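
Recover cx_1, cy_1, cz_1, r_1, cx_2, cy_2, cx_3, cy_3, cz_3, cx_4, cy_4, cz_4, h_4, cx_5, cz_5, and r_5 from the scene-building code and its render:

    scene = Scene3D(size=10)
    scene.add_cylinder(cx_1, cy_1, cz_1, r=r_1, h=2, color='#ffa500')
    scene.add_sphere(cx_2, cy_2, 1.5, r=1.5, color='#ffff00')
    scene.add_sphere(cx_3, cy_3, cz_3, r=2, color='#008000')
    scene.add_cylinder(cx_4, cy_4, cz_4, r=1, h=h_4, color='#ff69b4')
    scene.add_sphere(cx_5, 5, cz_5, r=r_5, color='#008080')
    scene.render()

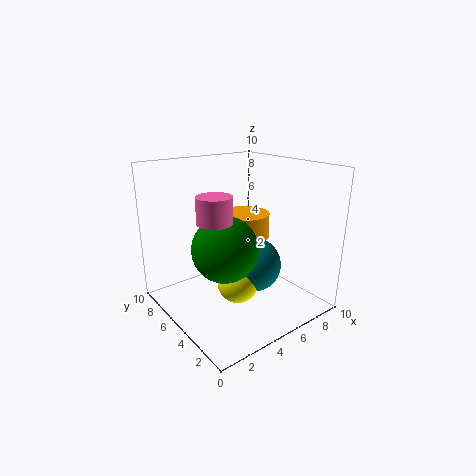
cx_1 = 8
cy_1 = 8
cz_1 = 3.5
r_1 = 2
cx_2 = 5
cy_2 = 5
cx_3 = 2.5
cy_3 = 3
cz_3 = 5.5
cx_4 = 1.5
cy_4 = 2.5
cz_4 = 7.5
h_4 = 1.5
cx_5 = 6.5
cz_5 = 2.5
r_5 = 2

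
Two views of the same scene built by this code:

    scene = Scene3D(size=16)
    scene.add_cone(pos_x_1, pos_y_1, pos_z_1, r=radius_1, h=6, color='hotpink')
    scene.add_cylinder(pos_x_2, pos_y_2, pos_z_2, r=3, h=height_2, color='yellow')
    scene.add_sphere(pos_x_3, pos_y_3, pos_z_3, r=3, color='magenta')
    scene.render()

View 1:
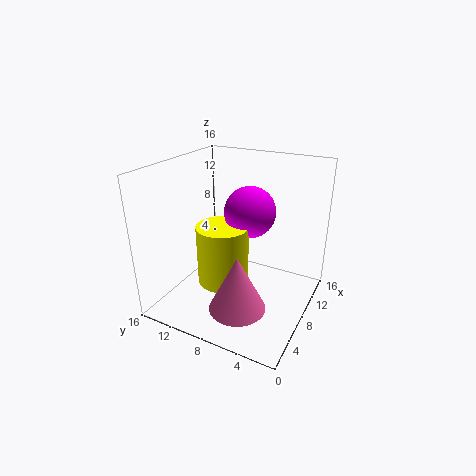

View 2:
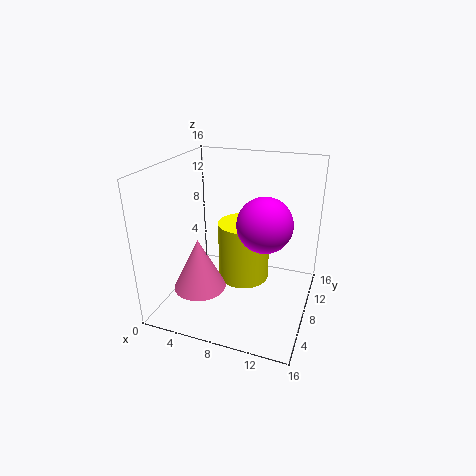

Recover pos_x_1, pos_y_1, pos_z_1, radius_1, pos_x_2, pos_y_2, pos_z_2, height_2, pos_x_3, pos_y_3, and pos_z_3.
pos_x_1 = 4; pos_y_1 = 6; pos_z_1 = 2; radius_1 = 3; pos_x_2 = 8; pos_y_2 = 10; pos_z_2 = 2; height_2 = 7; pos_x_3 = 11; pos_y_3 = 8; pos_z_3 = 10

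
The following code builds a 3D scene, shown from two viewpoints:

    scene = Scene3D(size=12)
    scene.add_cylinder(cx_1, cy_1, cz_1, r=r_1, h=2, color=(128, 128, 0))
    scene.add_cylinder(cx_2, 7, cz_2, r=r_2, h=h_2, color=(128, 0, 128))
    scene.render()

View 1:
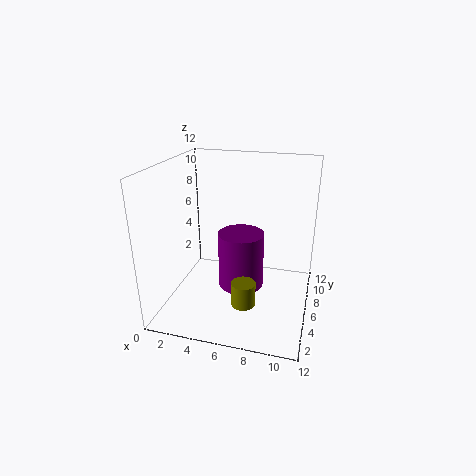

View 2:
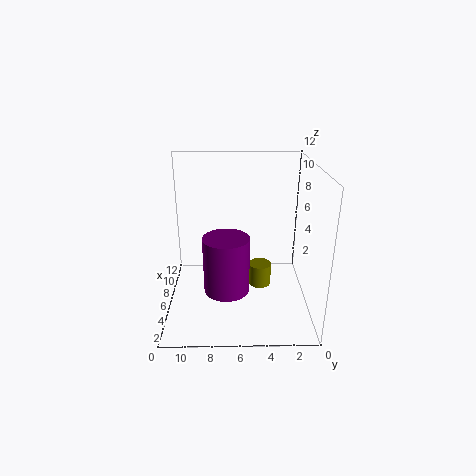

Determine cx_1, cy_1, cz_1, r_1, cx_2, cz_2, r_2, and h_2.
cx_1 = 7, cy_1 = 4, cz_1 = 1, r_1 = 1, cx_2 = 6, cz_2 = 1, r_2 = 2, h_2 = 5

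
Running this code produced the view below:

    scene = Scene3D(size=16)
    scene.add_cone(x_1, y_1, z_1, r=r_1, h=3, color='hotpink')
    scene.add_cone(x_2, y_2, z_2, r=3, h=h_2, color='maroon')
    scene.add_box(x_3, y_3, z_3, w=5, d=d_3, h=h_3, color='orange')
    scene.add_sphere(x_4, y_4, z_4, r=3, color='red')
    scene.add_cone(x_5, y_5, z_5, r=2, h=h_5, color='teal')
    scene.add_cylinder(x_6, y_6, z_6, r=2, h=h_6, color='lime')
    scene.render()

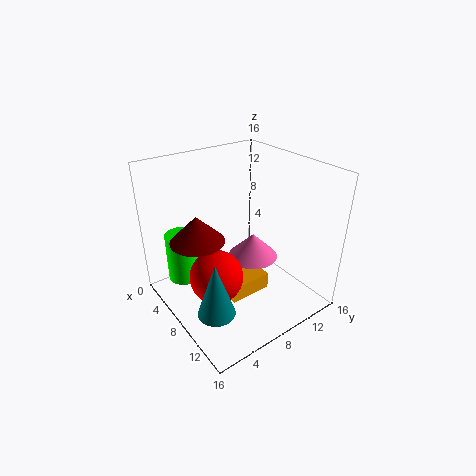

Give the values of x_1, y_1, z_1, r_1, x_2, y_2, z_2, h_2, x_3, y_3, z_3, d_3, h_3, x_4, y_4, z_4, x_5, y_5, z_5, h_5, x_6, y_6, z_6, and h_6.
x_1 = 7; y_1 = 11; z_1 = 4; r_1 = 3; x_2 = 6; y_2 = 4; z_2 = 8; h_2 = 3; x_3 = 5; y_3 = 6; z_3 = 1; d_3 = 5; h_3 = 2; x_4 = 8; y_4 = 5; z_4 = 4; x_5 = 11; y_5 = 3; z_5 = 2; h_5 = 6; x_6 = 2; y_6 = 4; z_6 = 1; h_6 = 6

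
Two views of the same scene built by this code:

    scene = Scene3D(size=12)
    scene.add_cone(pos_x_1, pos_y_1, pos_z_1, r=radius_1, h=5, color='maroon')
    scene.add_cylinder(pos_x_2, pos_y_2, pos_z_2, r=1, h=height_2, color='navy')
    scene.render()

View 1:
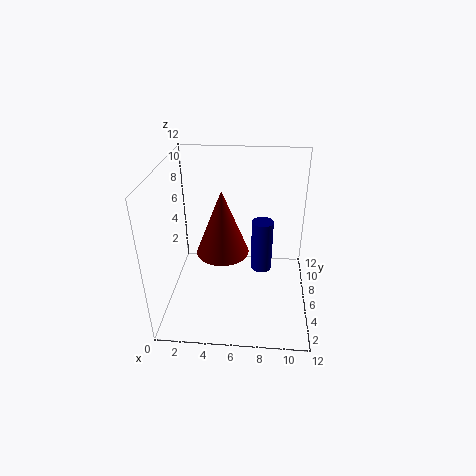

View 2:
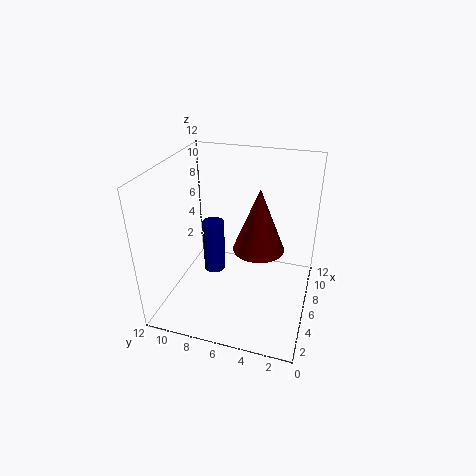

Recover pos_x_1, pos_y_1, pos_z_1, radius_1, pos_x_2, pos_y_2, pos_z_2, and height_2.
pos_x_1 = 5
pos_y_1 = 4
pos_z_1 = 6
radius_1 = 2
pos_x_2 = 8
pos_y_2 = 9
pos_z_2 = 1
height_2 = 5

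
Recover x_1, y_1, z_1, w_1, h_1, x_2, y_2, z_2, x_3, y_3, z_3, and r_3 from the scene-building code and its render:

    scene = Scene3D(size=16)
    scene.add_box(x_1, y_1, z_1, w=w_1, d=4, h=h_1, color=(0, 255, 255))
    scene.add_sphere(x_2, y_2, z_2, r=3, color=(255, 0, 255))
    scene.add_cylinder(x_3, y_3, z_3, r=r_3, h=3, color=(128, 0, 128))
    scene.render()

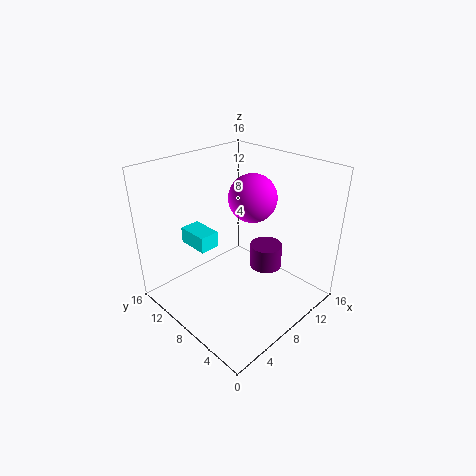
x_1 = 6; y_1 = 12; z_1 = 5; w_1 = 2.5; h_1 = 2; x_2 = 13; y_2 = 10.5; z_2 = 10.5; x_3 = 13; y_3 = 8; z_3 = 2; r_3 = 2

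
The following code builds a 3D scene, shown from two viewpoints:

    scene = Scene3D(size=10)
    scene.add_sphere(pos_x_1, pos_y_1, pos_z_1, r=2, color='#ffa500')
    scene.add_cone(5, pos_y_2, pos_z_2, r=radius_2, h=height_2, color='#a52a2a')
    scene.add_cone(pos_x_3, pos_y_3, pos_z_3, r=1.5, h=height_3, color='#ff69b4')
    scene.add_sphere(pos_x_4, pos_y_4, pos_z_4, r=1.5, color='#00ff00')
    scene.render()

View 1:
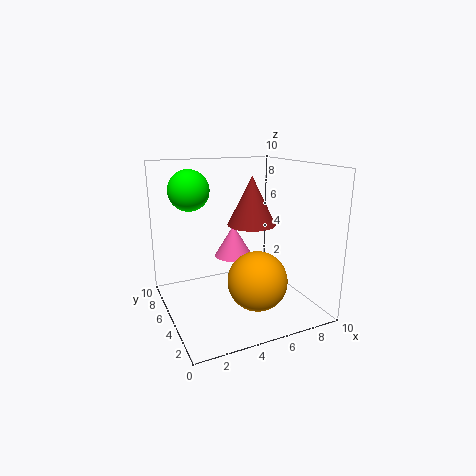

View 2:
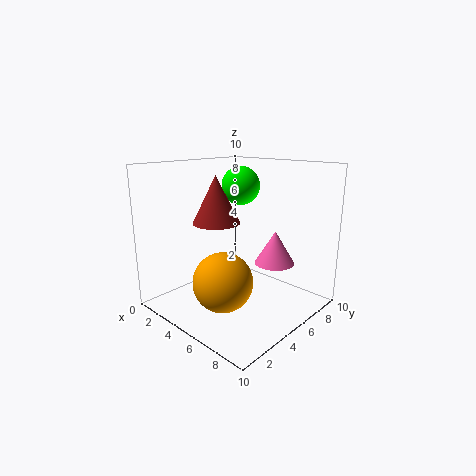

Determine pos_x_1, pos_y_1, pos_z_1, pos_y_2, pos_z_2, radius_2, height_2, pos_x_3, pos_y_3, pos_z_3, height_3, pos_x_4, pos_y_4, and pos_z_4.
pos_x_1 = 5.5; pos_y_1 = 3; pos_z_1 = 2.5; pos_y_2 = 3; pos_z_2 = 6.5; radius_2 = 1.5; height_2 = 3; pos_x_3 = 6; pos_y_3 = 8; pos_z_3 = 2.5; height_3 = 2.5; pos_x_4 = 2.5; pos_y_4 = 8; pos_z_4 = 8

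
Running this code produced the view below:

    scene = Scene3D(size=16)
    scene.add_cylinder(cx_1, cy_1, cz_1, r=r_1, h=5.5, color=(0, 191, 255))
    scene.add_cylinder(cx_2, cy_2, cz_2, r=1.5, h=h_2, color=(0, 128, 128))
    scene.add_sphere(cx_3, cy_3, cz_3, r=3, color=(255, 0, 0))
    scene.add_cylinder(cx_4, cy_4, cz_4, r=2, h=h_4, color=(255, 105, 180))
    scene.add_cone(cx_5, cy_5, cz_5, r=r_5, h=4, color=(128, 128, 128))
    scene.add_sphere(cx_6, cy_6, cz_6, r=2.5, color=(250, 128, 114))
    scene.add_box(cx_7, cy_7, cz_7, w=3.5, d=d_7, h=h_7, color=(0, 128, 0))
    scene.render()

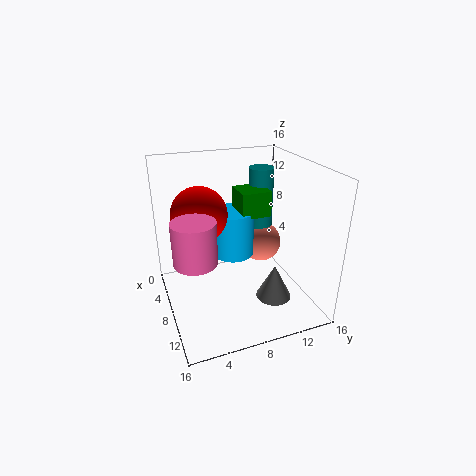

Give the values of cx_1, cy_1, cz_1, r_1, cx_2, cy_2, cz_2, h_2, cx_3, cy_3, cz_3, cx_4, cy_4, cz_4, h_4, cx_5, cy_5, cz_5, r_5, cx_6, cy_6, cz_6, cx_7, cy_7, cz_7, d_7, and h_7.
cx_1 = 5, cy_1 = 8.5, cz_1 = 4.5, r_1 = 2.5, cx_2 = 4, cy_2 = 12.5, cz_2 = 6.5, h_2 = 8, cx_3 = 7, cy_3 = 4, cz_3 = 11, cx_4 = 13, cy_4 = 2, cz_4 = 9, h_4 = 4, cx_5 = 10.5, cy_5 = 11.5, cz_5 = 1, r_5 = 2, cx_6 = 4.5, cy_6 = 12.5, cz_6 = 5, cx_7 = 3.5, cy_7 = 9, cz_7 = 9.5, d_7 = 3.5, h_7 = 3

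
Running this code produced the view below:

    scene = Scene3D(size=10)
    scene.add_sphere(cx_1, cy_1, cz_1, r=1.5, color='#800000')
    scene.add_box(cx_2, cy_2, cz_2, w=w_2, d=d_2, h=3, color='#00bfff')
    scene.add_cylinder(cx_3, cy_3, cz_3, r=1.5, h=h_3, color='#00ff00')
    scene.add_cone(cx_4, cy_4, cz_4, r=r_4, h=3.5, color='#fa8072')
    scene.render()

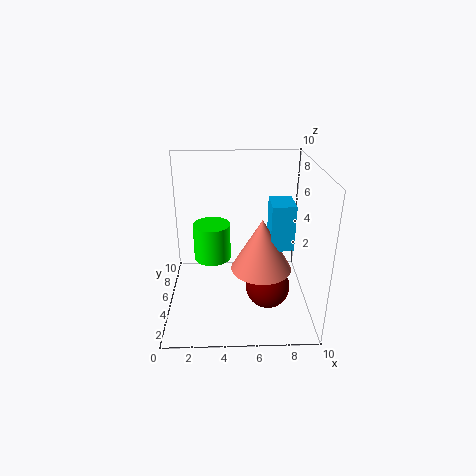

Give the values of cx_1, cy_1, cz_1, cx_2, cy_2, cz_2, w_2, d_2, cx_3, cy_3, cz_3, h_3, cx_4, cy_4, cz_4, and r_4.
cx_1 = 7
cy_1 = 3.5
cz_1 = 2
cx_2 = 7
cy_2 = 3
cz_2 = 5
w_2 = 1.5
d_2 = 2
cx_3 = 3
cy_3 = 8.5
cz_3 = 1.5
h_3 = 3
cx_4 = 6.5
cy_4 = 3.5
cz_4 = 3.5
r_4 = 2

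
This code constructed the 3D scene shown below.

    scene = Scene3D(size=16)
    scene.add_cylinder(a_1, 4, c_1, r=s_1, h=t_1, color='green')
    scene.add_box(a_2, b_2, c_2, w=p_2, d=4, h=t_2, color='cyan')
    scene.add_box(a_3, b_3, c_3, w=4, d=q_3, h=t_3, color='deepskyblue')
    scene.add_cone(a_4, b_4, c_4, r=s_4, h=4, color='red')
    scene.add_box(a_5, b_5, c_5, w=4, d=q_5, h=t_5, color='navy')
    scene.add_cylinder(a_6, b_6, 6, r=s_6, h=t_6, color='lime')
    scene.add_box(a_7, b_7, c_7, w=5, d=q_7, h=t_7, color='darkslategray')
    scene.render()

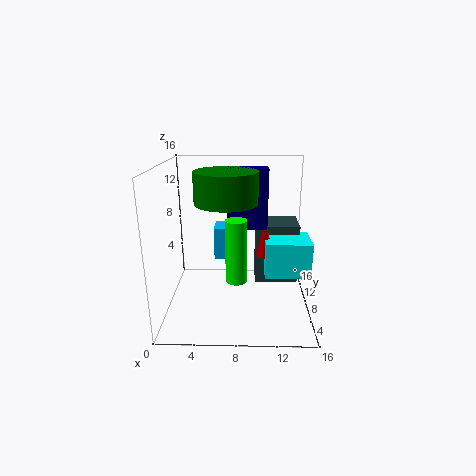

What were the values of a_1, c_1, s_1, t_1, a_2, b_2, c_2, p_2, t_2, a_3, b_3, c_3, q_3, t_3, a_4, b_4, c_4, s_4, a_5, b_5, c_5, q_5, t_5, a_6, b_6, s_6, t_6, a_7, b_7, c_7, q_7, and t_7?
a_1 = 7; c_1 = 13; s_1 = 3; t_1 = 3; a_2 = 11; b_2 = 6; c_2 = 4; p_2 = 5; t_2 = 4; a_3 = 5; b_3 = 11; c_3 = 4; q_3 = 3; t_3 = 4; a_4 = 11; b_4 = 8; c_4 = 6; s_4 = 1; a_5 = 7; b_5 = 5; c_5 = 10; q_5 = 2; t_5 = 6; a_6 = 8; b_6 = 2; s_6 = 1; t_6 = 6; a_7 = 10; b_7 = 9; c_7 = 2; q_7 = 4; t_7 = 7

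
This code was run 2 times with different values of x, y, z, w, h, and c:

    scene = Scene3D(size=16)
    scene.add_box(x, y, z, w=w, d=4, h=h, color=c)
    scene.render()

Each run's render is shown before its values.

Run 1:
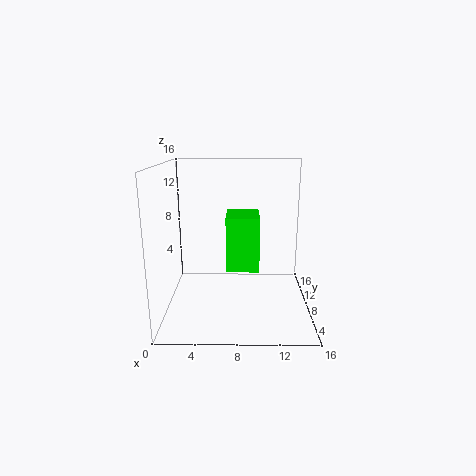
x = 7; y = 1; z = 7; w = 3; h = 5; c = 'lime'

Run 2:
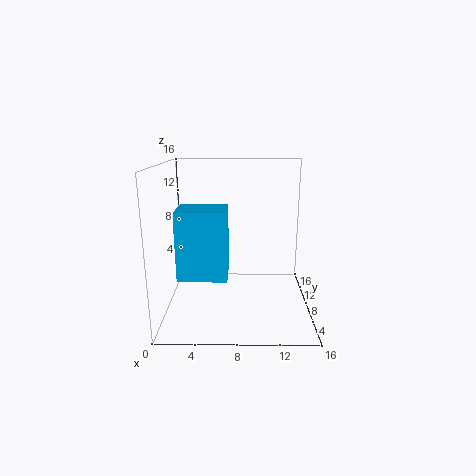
x = 2; y = 3; z = 5; w = 5; h = 7; c = 'deepskyblue'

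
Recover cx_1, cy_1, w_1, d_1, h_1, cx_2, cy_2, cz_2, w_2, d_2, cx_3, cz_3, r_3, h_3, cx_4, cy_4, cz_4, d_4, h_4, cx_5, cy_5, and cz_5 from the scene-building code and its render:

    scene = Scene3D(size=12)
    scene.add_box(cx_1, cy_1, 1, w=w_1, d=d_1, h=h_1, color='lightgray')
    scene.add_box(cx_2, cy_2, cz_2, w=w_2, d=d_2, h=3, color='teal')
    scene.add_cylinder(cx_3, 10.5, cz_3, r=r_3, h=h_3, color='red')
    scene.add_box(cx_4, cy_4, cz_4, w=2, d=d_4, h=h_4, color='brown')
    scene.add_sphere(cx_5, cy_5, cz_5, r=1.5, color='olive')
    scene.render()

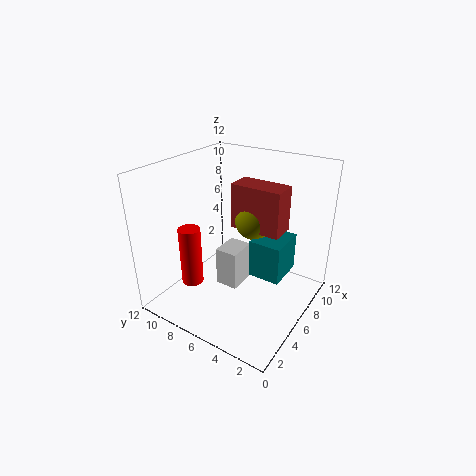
cx_1 = 5.5
cy_1 = 6
w_1 = 2.5
d_1 = 2
h_1 = 3.5
cx_2 = 4.5
cy_2 = 1.5
cz_2 = 4
w_2 = 3
d_2 = 2.5
cx_3 = 5
cz_3 = 0.5
r_3 = 1
h_3 = 5.5
cx_4 = 5
cy_4 = 2
cz_4 = 7.5
d_4 = 4
h_4 = 3.5
cx_5 = 6
cy_5 = 4.5
cz_5 = 8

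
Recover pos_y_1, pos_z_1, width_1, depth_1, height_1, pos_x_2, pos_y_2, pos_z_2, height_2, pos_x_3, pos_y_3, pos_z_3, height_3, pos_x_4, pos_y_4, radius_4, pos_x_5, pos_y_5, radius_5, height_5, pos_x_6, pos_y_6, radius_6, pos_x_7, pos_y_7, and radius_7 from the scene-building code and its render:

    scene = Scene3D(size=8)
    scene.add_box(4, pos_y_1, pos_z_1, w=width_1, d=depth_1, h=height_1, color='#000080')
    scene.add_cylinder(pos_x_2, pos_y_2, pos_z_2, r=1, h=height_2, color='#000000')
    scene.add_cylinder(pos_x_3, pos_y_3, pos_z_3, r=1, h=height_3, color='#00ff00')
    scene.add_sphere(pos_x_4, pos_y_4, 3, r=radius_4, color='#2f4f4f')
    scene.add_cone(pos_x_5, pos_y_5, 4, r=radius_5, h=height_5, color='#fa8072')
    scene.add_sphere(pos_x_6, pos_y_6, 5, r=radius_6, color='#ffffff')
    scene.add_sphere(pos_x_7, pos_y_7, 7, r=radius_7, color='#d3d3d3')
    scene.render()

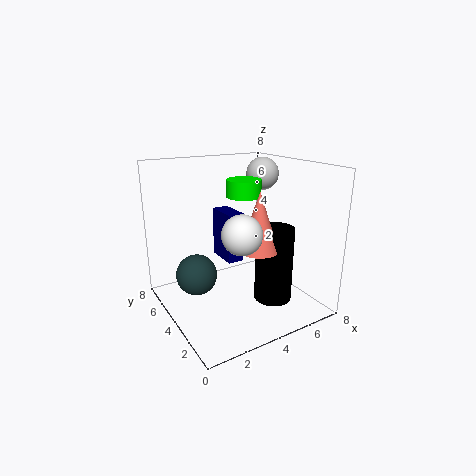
pos_y_1 = 5
pos_z_1 = 2
width_1 = 1
depth_1 = 2
height_1 = 3
pos_x_2 = 5
pos_y_2 = 2
pos_z_2 = 1
height_2 = 4
pos_x_3 = 5
pos_y_3 = 5
pos_z_3 = 6
height_3 = 1
pos_x_4 = 1
pos_y_4 = 3
radius_4 = 1
pos_x_5 = 4
pos_y_5 = 2
radius_5 = 1
height_5 = 3
pos_x_6 = 3
pos_y_6 = 2
radius_6 = 1
pos_x_7 = 7
pos_y_7 = 6
radius_7 = 1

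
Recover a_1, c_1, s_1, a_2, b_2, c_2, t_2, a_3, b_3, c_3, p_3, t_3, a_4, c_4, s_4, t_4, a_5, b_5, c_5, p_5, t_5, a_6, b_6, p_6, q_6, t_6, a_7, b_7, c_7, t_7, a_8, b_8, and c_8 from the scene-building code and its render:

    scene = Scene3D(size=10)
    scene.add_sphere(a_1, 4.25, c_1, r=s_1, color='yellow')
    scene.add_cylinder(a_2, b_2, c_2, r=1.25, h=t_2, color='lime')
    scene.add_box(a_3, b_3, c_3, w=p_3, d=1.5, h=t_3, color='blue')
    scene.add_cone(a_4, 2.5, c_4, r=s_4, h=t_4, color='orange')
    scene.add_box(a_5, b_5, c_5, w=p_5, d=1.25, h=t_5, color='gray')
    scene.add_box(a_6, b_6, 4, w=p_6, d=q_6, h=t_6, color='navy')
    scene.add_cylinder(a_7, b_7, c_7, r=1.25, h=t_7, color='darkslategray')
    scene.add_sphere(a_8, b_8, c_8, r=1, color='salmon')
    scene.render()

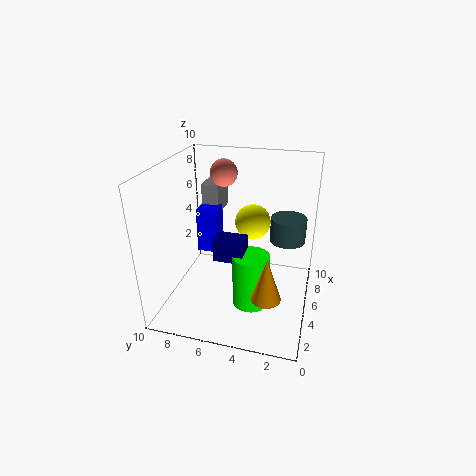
a_1 = 6.25; c_1 = 5.75; s_1 = 1.25; a_2 = 3.75; b_2 = 3.75; c_2 = 0.75; t_2 = 3.75; a_3 = 5.5; b_3 = 6.75; c_3 = 3.25; p_3 = 1.5; t_3 = 3.25; a_4 = 2.75; c_4 = 2; s_4 = 1; t_4 = 3; a_5 = 6.75; b_5 = 7; c_5 = 5.75; p_5 = 2.5; t_5 = 2.25; a_6 = 3.25; b_6 = 4.25; p_6 = 1.5; q_6 = 2; t_6 = 1.5; a_7 = 6.5; b_7 = 1.75; c_7 = 4.5; t_7 = 1.75; a_8 = 7.5; b_8 = 6.75; c_8 = 8.75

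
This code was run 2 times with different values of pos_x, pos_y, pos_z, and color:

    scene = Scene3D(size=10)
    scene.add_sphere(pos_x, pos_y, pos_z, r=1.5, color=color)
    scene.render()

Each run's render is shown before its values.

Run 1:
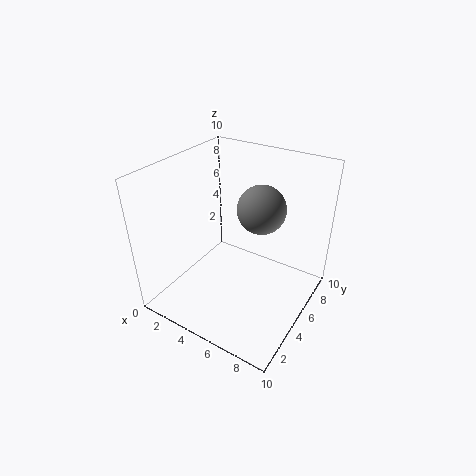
pos_x = 7
pos_y = 4.5
pos_z = 8
color = 'gray'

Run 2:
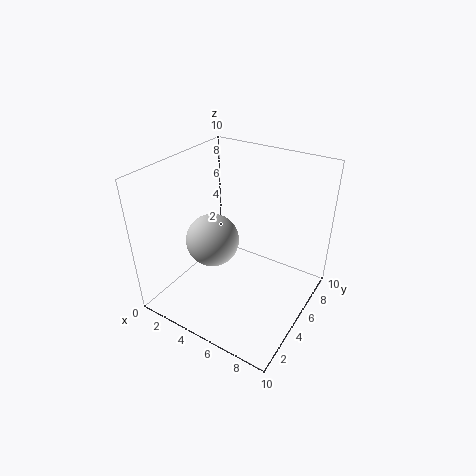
pos_x = 5.5
pos_y = 1.5
pos_z = 7
color = 'lightgray'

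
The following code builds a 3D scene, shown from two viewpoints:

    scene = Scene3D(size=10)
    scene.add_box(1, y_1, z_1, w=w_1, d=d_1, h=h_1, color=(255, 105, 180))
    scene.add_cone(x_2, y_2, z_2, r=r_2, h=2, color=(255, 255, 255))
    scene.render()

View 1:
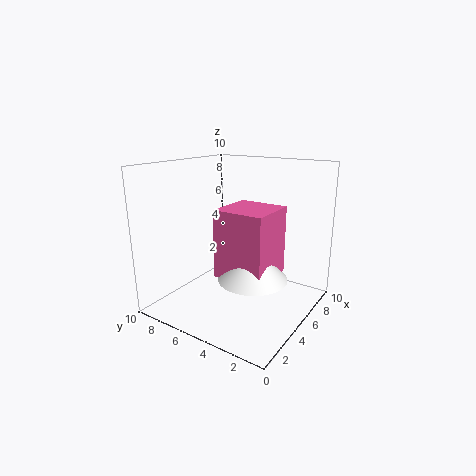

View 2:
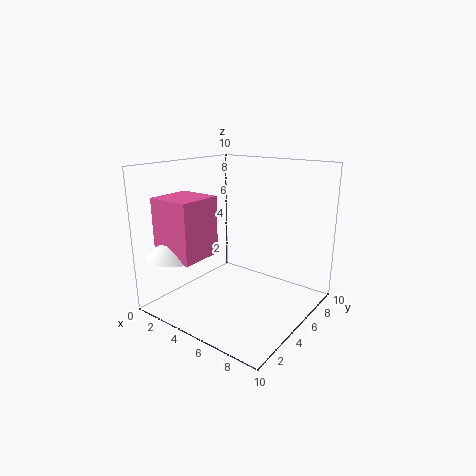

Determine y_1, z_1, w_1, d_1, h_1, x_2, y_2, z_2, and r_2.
y_1 = 1, z_1 = 4, w_1 = 3, d_1 = 3, h_1 = 4, x_2 = 2, y_2 = 2, z_2 = 4, r_2 = 2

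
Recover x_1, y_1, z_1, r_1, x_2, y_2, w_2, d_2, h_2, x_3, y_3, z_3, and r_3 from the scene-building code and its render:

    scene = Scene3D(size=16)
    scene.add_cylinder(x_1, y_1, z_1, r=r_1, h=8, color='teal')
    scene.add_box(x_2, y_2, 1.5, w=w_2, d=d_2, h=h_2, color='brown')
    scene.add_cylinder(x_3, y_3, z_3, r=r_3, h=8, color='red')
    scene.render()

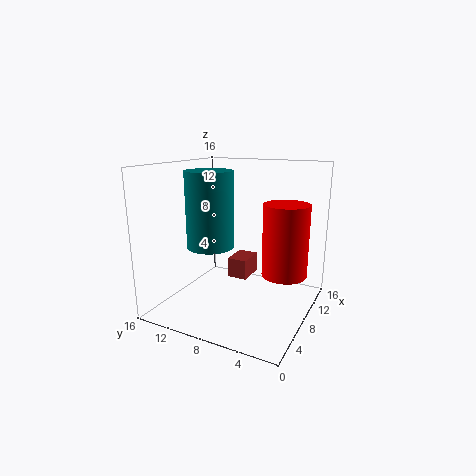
x_1 = 5.5; y_1 = 10; z_1 = 7.5; r_1 = 2.5; x_2 = 11; y_2 = 8.5; w_2 = 3.5; d_2 = 2.5; h_2 = 2.5; x_3 = 9.5; y_3 = 3; z_3 = 4; r_3 = 2.5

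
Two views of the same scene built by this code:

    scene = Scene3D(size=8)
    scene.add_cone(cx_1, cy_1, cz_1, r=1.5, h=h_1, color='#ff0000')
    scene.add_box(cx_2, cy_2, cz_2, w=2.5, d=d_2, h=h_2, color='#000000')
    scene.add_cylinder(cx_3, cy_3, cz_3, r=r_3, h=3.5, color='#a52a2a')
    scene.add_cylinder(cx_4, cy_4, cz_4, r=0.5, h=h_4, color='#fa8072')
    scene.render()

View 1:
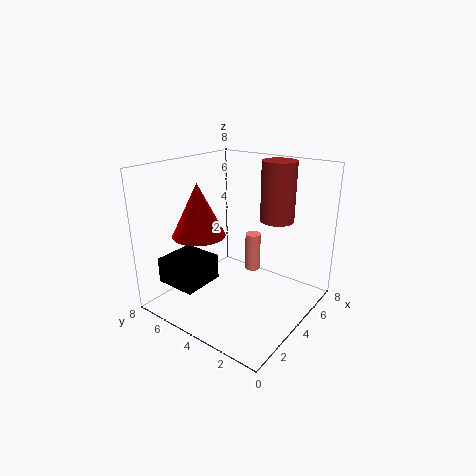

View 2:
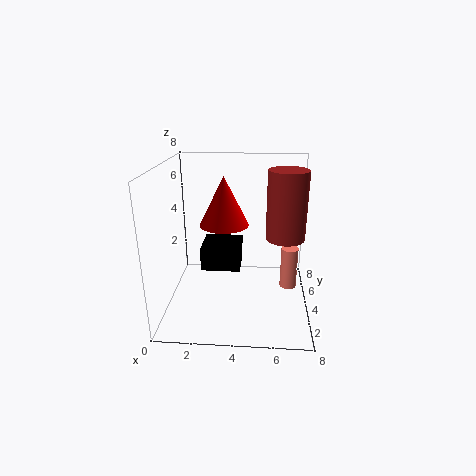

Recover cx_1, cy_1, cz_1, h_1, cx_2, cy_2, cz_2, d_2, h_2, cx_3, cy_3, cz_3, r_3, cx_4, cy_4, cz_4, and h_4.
cx_1 = 3; cy_1 = 6; cz_1 = 4; h_1 = 3; cx_2 = 1.5; cy_2 = 5.5; cz_2 = 1; d_2 = 2.5; h_2 = 1.5; cx_3 = 6.5; cy_3 = 3; cz_3 = 4.5; r_3 = 1; cx_4 = 7; cy_4 = 5; cz_4 = 0.5; h_4 = 2.5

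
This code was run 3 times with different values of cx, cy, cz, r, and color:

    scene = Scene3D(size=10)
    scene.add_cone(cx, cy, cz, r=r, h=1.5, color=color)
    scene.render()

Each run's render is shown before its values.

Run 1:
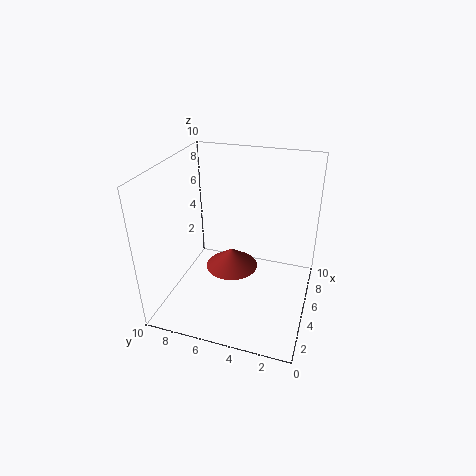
cx = 6.5
cy = 6
cz = 1.5
r = 2
color = 'brown'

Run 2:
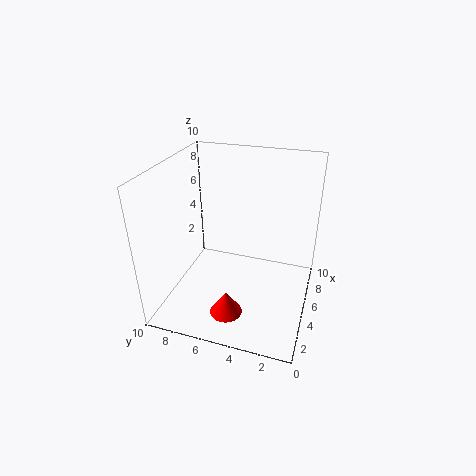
cx = 1
cy = 4.5
cz = 2
r = 1
color = 'red'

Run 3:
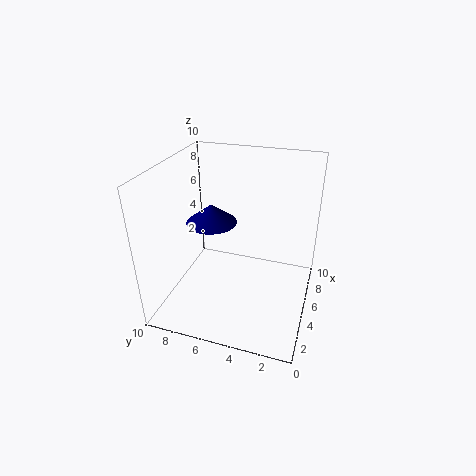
cx = 7.5
cy = 8
cz = 4.5
r = 2
color = 'navy'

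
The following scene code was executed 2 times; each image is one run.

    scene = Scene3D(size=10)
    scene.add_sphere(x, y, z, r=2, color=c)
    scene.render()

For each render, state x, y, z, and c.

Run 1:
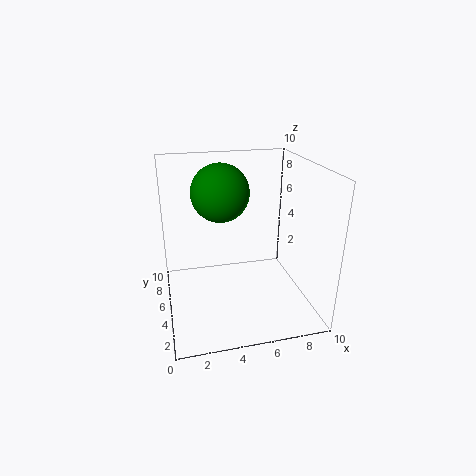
x = 4; y = 6; z = 8; c = 'green'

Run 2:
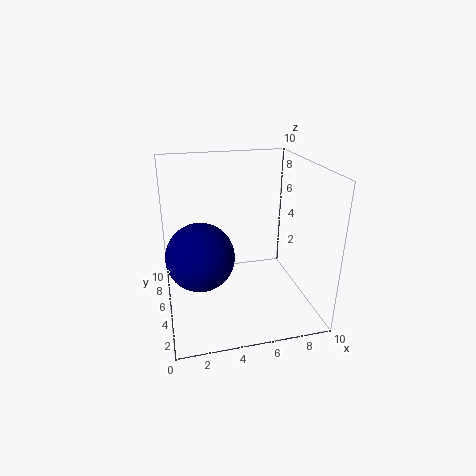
x = 2; y = 2; z = 5.5; c = 'navy'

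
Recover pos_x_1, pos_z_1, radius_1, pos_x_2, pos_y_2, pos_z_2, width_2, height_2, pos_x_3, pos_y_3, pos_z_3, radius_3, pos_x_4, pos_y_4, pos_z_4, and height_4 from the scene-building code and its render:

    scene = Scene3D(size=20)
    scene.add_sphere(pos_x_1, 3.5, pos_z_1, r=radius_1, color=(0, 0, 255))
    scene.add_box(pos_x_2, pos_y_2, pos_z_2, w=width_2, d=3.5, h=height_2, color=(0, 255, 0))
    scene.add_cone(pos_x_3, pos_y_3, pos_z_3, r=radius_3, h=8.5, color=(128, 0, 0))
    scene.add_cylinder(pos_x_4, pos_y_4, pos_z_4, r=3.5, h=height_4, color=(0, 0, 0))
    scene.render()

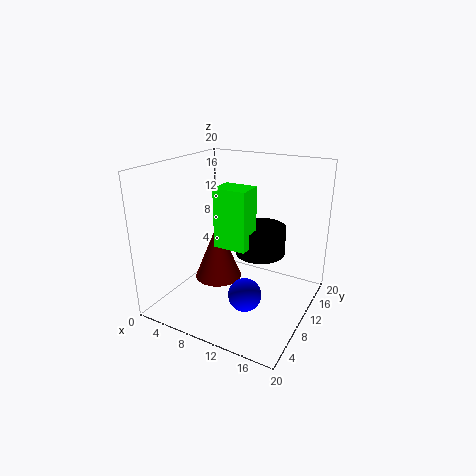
pos_x_1 = 14.5
pos_z_1 = 6
radius_1 = 2
pos_x_2 = 8
pos_y_2 = 7
pos_z_2 = 9.5
width_2 = 4.5
height_2 = 8
pos_x_3 = 6
pos_y_3 = 11
pos_z_3 = 2.5
radius_3 = 3.5
pos_x_4 = 12.5
pos_y_4 = 12
pos_z_4 = 7.5
height_4 = 4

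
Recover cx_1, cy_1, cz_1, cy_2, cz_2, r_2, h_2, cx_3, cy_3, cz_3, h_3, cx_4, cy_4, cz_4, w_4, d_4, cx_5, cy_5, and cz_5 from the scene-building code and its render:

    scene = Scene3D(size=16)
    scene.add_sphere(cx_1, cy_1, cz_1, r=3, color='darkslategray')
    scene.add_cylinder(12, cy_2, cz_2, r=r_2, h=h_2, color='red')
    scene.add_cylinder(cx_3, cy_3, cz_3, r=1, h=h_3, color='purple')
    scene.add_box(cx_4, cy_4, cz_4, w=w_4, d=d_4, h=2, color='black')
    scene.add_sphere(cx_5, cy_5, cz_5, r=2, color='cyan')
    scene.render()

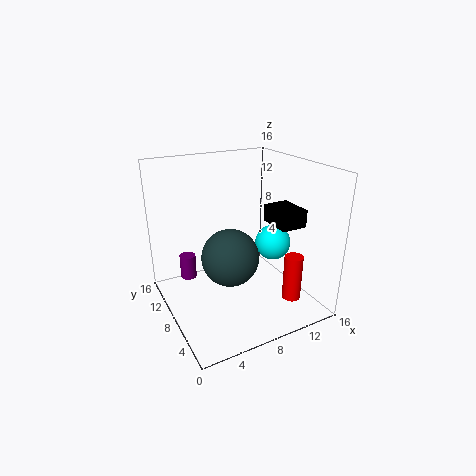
cx_1 = 6, cy_1 = 6, cz_1 = 7, cy_2 = 3, cz_2 = 2, r_2 = 1, h_2 = 5, cx_3 = 4, cy_3 = 14, cz_3 = 1, h_3 = 3, cx_4 = 12, cy_4 = 5, cz_4 = 9, w_4 = 3, d_4 = 4, cx_5 = 12, cy_5 = 7, cz_5 = 7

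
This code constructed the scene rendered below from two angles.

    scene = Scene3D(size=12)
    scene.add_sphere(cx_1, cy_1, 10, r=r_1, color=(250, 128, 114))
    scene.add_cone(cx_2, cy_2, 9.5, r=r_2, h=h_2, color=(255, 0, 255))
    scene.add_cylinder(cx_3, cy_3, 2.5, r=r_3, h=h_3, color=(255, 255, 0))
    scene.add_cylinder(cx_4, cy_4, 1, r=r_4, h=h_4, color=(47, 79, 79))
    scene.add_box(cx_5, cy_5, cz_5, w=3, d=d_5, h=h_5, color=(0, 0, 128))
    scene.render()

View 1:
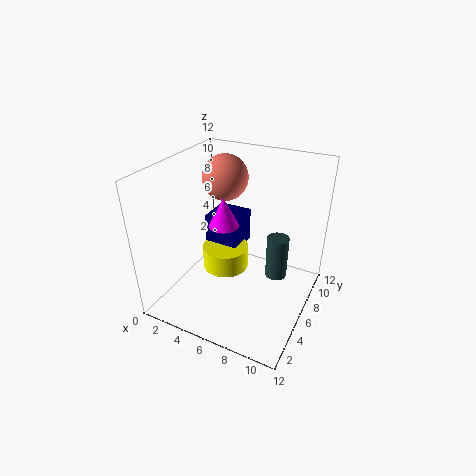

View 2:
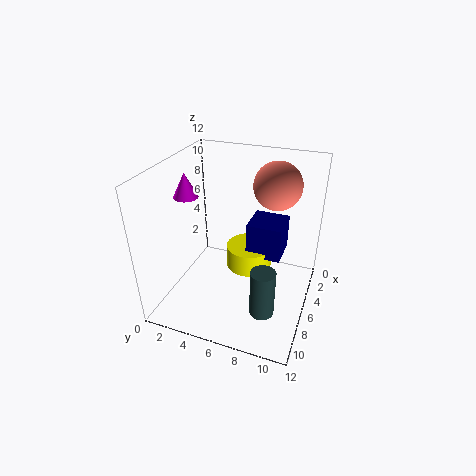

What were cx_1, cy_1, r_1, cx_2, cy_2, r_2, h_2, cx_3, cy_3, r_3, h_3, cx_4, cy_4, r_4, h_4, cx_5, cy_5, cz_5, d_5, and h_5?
cx_1 = 3.5, cy_1 = 8.5, r_1 = 2, cx_2 = 7, cy_2 = 2, r_2 = 1, h_2 = 2, cx_3 = 4.5, cy_3 = 6.5, r_3 = 2, h_3 = 2, cx_4 = 8.5, cy_4 = 9, r_4 = 1, h_4 = 4, cx_5 = 2.5, cy_5 = 6.5, cz_5 = 4, d_5 = 3, h_5 = 3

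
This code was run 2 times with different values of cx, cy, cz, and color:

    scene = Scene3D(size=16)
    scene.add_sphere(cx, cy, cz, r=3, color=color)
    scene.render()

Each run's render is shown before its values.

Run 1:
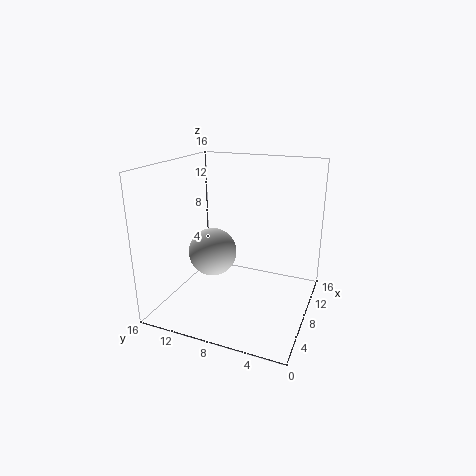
cx = 10.5; cy = 12.5; cz = 4.5; color = 'lightgray'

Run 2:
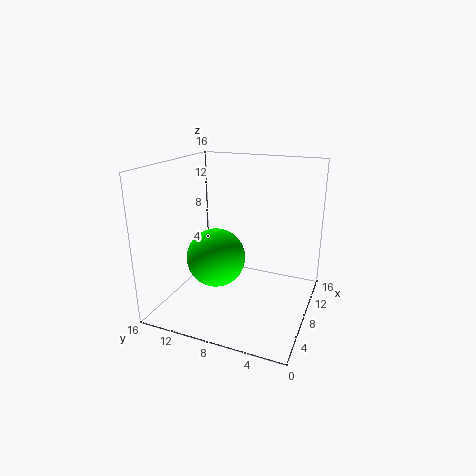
cx = 4.5; cy = 9; cz = 7; color = 'lime'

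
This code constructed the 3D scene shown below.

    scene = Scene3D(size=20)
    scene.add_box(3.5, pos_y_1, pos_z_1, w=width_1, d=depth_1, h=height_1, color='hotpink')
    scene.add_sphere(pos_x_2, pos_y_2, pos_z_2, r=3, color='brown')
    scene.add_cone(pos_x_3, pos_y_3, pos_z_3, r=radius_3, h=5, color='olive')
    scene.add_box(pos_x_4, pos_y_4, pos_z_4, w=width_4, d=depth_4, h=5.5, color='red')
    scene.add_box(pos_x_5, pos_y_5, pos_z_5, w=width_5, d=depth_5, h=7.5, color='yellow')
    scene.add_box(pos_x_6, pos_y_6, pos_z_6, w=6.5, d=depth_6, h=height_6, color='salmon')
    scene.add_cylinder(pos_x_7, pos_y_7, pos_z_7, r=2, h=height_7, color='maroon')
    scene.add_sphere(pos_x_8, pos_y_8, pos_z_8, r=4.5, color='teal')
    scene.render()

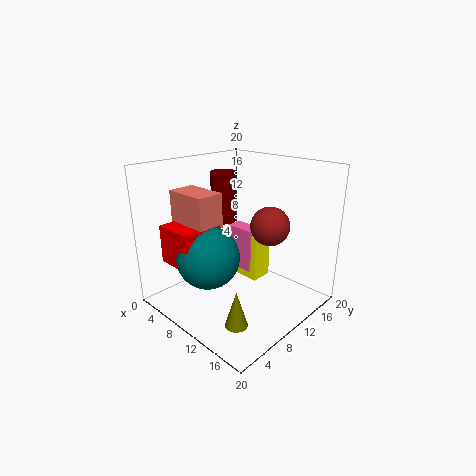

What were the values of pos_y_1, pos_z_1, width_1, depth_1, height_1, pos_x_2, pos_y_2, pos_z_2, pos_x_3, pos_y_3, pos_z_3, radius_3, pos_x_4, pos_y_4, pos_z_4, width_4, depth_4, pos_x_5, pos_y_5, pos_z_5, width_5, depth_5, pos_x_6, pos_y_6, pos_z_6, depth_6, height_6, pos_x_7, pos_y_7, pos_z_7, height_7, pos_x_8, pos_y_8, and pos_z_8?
pos_y_1 = 14.5, pos_z_1 = 2, width_1 = 4.5, depth_1 = 2.5, height_1 = 7, pos_x_2 = 10.5, pos_y_2 = 16.5, pos_z_2 = 10, pos_x_3 = 14.5, pos_y_3 = 5, pos_z_3 = 0.5, radius_3 = 1.5, pos_x_4 = 1.5, pos_y_4 = 3, pos_z_4 = 6, width_4 = 6, depth_4 = 6, pos_x_5 = 4.5, pos_y_5 = 15, pos_z_5 = 0.5, width_5 = 4.5, depth_5 = 3.5, pos_x_6 = 1, pos_y_6 = 5.5, pos_z_6 = 11, depth_6 = 4, height_6 = 5, pos_x_7 = 2.5, pos_y_7 = 14.5, pos_z_7 = 9.5, height_7 = 8, pos_x_8 = 7, pos_y_8 = 7, pos_z_8 = 7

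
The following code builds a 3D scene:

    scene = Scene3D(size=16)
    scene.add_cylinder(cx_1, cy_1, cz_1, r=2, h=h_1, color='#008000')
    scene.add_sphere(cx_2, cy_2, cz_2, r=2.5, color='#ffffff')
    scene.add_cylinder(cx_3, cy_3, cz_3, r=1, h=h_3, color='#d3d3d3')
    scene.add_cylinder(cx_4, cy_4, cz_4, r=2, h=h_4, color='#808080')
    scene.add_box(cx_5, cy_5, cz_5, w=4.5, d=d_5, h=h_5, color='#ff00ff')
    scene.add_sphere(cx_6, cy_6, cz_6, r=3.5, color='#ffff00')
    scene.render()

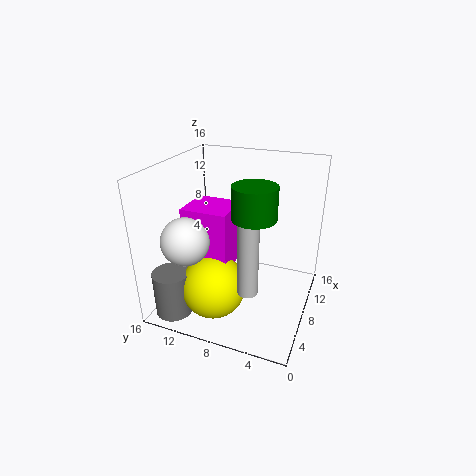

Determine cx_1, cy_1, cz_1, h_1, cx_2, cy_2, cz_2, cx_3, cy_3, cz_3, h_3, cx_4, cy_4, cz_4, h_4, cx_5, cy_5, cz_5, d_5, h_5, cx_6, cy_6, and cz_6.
cx_1 = 3; cy_1 = 4.5; cz_1 = 13; h_1 = 3; cx_2 = 3.5; cy_2 = 12; cz_2 = 9; cx_3 = 3; cy_3 = 5; cz_3 = 5; h_3 = 7.5; cx_4 = 2.5; cy_4 = 13.5; cz_4 = 0.5; h_4 = 5; cx_5 = 4.5; cy_5 = 8; cz_5 = 5.5; d_5 = 5; h_5 = 6.5; cx_6 = 4.5; cy_6 = 9.5; cz_6 = 3.5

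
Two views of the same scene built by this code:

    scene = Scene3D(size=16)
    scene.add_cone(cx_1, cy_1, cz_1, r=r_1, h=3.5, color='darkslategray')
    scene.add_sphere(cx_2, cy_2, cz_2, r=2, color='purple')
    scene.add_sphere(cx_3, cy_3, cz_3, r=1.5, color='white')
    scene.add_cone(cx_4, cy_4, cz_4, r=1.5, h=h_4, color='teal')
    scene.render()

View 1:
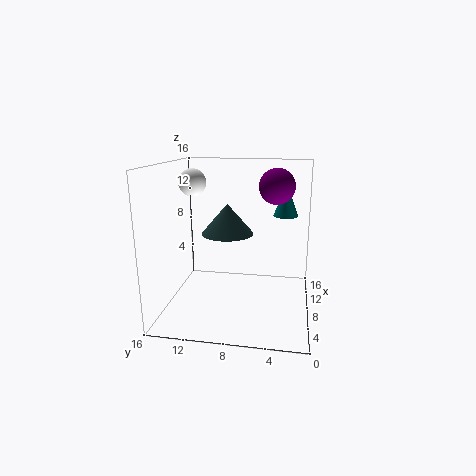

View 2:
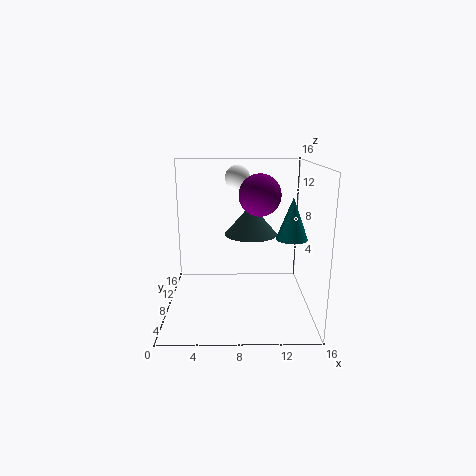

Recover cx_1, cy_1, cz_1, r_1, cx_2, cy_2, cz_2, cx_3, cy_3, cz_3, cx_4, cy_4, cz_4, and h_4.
cx_1 = 9.5; cy_1 = 9.5; cz_1 = 8; r_1 = 3; cx_2 = 10; cy_2 = 4; cz_2 = 13.5; cx_3 = 8; cy_3 = 13; cz_3 = 14; cx_4 = 13; cy_4 = 3; cz_4 = 9.5; h_4 = 4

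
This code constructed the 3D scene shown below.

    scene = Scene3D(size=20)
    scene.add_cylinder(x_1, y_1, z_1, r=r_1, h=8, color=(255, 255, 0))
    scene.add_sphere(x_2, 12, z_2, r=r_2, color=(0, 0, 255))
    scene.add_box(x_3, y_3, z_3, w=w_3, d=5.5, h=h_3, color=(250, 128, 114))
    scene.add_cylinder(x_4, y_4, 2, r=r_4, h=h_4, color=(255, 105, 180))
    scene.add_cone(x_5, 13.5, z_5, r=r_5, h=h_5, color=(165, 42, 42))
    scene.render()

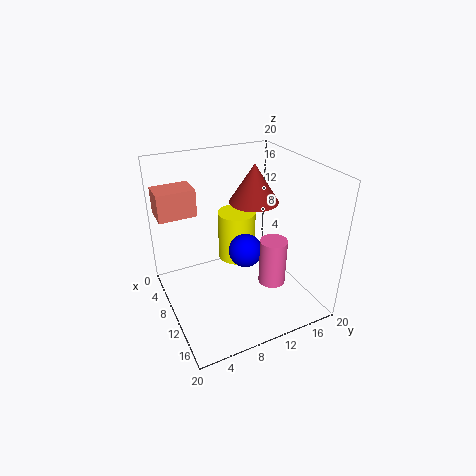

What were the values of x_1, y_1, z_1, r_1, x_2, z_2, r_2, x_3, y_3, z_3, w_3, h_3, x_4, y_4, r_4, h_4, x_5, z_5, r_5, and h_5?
x_1 = 3.5, y_1 = 13, z_1 = 2.5, r_1 = 3, x_2 = 8.5, z_2 = 6.5, r_2 = 2.5, x_3 = 1, y_3 = 0.5, z_3 = 12, w_3 = 4, h_3 = 4, x_4 = 11.5, y_4 = 15, r_4 = 2, h_4 = 7, x_5 = 8, z_5 = 14, r_5 = 3.5, h_5 = 5.5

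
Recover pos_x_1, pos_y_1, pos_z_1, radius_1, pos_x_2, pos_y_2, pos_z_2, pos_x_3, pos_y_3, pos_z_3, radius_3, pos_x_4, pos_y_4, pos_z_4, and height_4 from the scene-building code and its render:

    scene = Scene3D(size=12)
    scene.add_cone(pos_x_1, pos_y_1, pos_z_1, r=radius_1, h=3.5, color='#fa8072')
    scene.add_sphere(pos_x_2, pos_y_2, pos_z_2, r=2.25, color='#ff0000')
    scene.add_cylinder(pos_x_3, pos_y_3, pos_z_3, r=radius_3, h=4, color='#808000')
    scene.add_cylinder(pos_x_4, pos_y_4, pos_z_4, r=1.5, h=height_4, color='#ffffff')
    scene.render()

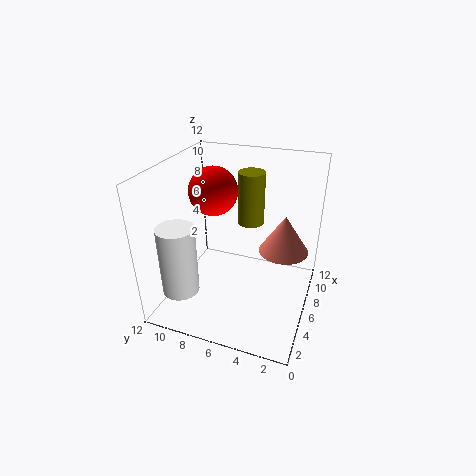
pos_x_1 = 9.25, pos_y_1 = 2.75, pos_z_1 = 3.5, radius_1 = 2.25, pos_x_2 = 9, pos_y_2 = 9.5, pos_z_2 = 8.5, pos_x_3 = 5.5, pos_y_3 = 4.75, pos_z_3 = 8, radius_3 = 1, pos_x_4 = 2.5, pos_y_4 = 9.75, pos_z_4 = 2.25, height_4 = 5.75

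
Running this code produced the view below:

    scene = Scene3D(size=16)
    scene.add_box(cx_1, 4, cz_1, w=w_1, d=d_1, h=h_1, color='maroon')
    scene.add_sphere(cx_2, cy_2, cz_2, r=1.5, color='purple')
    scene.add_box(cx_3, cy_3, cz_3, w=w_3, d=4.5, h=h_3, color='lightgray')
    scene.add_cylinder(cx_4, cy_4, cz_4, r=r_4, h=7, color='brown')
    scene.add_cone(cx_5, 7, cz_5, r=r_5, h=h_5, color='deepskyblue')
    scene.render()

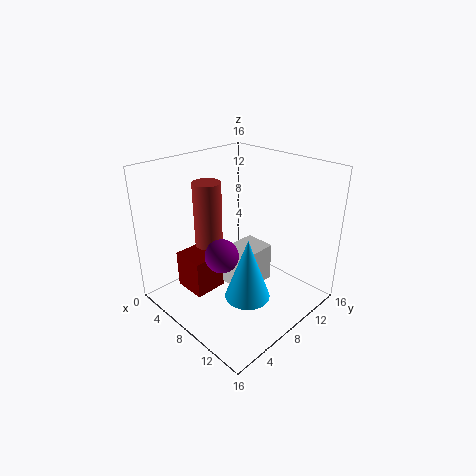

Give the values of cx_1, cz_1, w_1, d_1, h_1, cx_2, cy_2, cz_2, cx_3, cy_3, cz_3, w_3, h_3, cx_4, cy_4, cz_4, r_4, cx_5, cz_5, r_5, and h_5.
cx_1 = 1.5, cz_1 = 0.5, w_1 = 4, d_1 = 4, h_1 = 4.5, cx_2 = 12, cy_2 = 2, cz_2 = 10, cx_3 = 6.5, cy_3 = 7, cz_3 = 2, w_3 = 3.5, h_3 = 4.5, cx_4 = 6, cy_4 = 5.5, cz_4 = 7.5, r_4 = 1.5, cx_5 = 10.5, cz_5 = 2, r_5 = 2.5, h_5 = 7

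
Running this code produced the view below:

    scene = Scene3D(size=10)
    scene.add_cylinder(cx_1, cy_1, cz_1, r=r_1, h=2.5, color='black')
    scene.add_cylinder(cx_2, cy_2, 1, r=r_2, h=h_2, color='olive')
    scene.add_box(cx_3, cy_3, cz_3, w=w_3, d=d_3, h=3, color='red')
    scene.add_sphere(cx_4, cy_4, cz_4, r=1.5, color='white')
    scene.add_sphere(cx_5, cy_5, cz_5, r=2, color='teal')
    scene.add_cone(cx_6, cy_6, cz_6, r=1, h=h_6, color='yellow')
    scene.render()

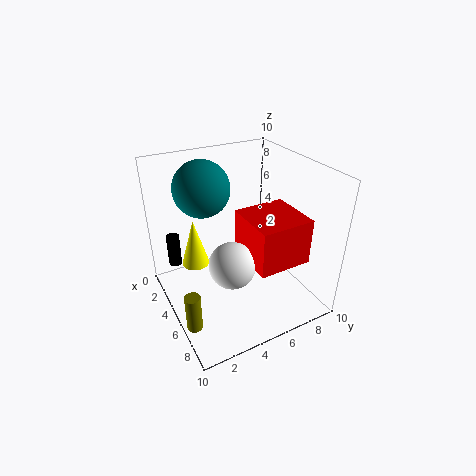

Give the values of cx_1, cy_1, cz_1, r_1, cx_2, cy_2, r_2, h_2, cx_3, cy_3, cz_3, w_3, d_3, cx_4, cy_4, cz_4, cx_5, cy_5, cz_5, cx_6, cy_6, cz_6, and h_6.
cx_1 = 1; cy_1 = 1.5; cz_1 = 1.5; r_1 = 0.5; cx_2 = 7.5; cy_2 = 0.5; r_2 = 0.5; h_2 = 2.5; cx_3 = 5.5; cy_3 = 4.5; cz_3 = 4.5; w_3 = 3.5; d_3 = 3.5; cx_4 = 7; cy_4 = 3.5; cz_4 = 4.5; cx_5 = 2.5; cy_5 = 3.5; cz_5 = 8; cx_6 = 3; cy_6 = 2.5; cz_6 = 2.5; h_6 = 3.5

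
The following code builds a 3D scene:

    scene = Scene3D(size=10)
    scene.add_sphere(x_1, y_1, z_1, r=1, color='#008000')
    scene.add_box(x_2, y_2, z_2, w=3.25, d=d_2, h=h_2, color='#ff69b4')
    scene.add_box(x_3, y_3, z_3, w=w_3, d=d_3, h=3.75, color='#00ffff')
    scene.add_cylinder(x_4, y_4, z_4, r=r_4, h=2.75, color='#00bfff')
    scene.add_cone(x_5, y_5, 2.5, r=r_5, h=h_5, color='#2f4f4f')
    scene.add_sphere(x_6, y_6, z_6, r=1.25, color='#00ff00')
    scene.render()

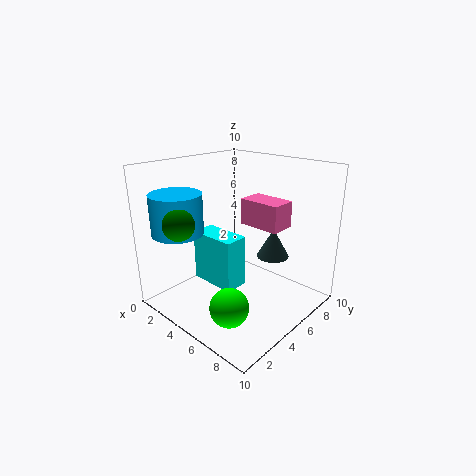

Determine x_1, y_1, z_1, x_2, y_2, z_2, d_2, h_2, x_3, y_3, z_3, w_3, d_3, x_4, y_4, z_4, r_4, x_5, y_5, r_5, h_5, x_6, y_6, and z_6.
x_1 = 3.75
y_1 = 1
z_1 = 6.75
x_2 = 3.25
y_2 = 7.25
z_2 = 5
d_2 = 2
h_2 = 2
x_3 = 1.75
y_3 = 3.75
z_3 = 1.25
w_3 = 3.5
d_3 = 1.75
x_4 = 2.25
y_4 = 2
z_4 = 5.5
r_4 = 1.75
x_5 = 5.5
y_5 = 8.5
r_5 = 1.25
h_5 = 2.25
x_6 = 7
y_6 = 2
z_6 = 1.75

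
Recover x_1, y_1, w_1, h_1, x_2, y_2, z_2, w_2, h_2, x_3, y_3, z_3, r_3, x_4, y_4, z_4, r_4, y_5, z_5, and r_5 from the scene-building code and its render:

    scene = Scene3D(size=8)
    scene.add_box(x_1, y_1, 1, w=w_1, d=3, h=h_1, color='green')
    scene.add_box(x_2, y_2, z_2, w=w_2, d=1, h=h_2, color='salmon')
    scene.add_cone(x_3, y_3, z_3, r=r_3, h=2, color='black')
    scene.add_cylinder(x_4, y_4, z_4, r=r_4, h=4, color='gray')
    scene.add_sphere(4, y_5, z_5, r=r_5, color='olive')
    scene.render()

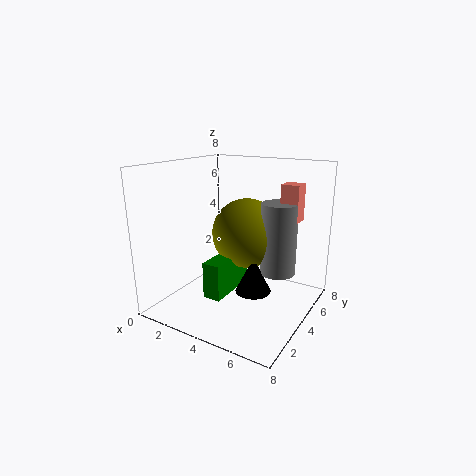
x_1 = 3
y_1 = 2
w_1 = 1
h_1 = 2
x_2 = 6
y_2 = 5
z_2 = 5
w_2 = 1
h_2 = 2
x_3 = 5
y_3 = 4
z_3 = 1
r_3 = 1
x_4 = 6
y_4 = 5
z_4 = 2
r_4 = 1
y_5 = 5
z_5 = 4
r_5 = 2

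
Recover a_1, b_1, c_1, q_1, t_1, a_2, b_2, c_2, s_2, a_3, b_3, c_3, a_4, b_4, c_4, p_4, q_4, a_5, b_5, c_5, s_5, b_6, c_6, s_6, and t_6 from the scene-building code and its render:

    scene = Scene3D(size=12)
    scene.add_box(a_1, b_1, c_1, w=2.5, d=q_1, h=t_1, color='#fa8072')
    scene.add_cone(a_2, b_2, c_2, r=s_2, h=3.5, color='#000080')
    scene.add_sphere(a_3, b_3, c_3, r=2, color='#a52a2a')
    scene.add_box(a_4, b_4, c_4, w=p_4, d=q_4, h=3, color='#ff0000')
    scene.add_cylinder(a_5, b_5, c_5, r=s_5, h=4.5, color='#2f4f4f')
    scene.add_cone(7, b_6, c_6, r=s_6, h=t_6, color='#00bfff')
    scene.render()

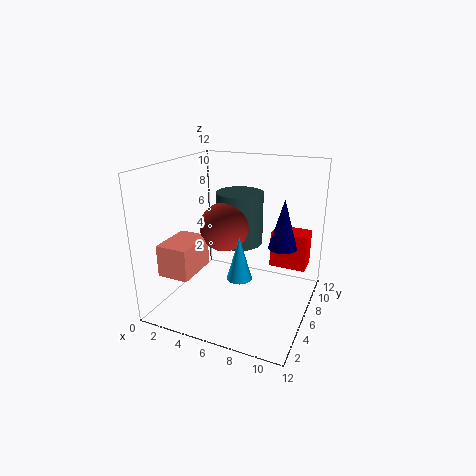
a_1 = 1.5, b_1 = 1, c_1 = 4, q_1 = 3.5, t_1 = 2.5, a_2 = 10.5, b_2 = 3.5, c_2 = 7, s_2 = 1, a_3 = 5, b_3 = 5.5, c_3 = 7, a_4 = 8.5, b_4 = 7, c_4 = 3.5, p_4 = 3, q_4 = 2, a_5 = 5.5, b_5 = 7.5, c_5 = 5, s_5 = 2, b_6 = 4, c_6 = 3.5, s_6 = 1, t_6 = 3.5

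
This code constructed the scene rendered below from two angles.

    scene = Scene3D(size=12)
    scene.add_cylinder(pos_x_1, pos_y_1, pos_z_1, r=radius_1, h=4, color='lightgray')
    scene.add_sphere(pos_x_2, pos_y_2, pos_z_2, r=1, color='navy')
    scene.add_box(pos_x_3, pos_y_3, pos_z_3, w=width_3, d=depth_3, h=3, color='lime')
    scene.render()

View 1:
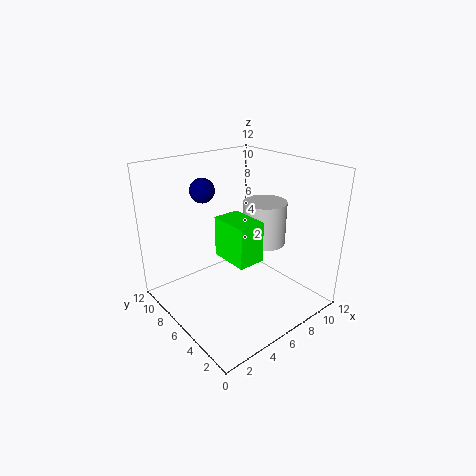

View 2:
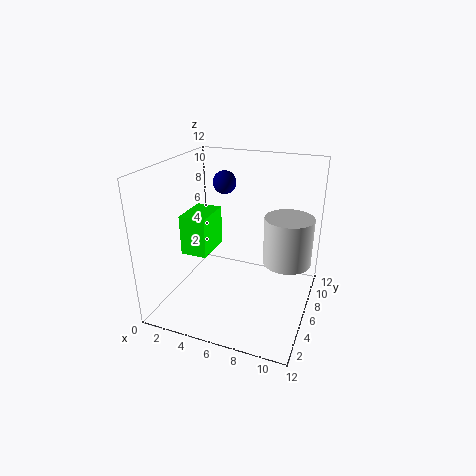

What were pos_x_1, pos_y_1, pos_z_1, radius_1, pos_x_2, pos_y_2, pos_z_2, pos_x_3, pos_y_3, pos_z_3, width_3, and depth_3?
pos_x_1 = 10; pos_y_1 = 7; pos_z_1 = 4; radius_1 = 2; pos_x_2 = 4; pos_y_2 = 8; pos_z_2 = 10; pos_x_3 = 3; pos_y_3 = 2; pos_z_3 = 6; width_3 = 2; depth_3 = 3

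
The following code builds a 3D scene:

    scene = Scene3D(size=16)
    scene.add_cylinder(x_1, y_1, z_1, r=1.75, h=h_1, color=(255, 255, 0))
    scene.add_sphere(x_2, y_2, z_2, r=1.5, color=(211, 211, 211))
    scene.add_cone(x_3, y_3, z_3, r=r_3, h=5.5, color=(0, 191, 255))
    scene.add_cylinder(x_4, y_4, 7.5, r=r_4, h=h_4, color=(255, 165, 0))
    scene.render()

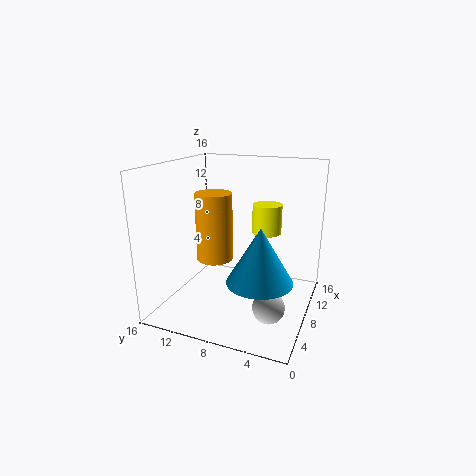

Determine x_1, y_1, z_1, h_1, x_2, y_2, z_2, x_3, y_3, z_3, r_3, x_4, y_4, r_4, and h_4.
x_1 = 12.25; y_1 = 6; z_1 = 7.5; h_1 = 3.5; x_2 = 2; y_2 = 2.5; z_2 = 4; x_3 = 3.75; y_3 = 4; z_3 = 5.5; r_3 = 3.25; x_4 = 3.25; y_4 = 8.5; r_4 = 1.75; h_4 = 6.5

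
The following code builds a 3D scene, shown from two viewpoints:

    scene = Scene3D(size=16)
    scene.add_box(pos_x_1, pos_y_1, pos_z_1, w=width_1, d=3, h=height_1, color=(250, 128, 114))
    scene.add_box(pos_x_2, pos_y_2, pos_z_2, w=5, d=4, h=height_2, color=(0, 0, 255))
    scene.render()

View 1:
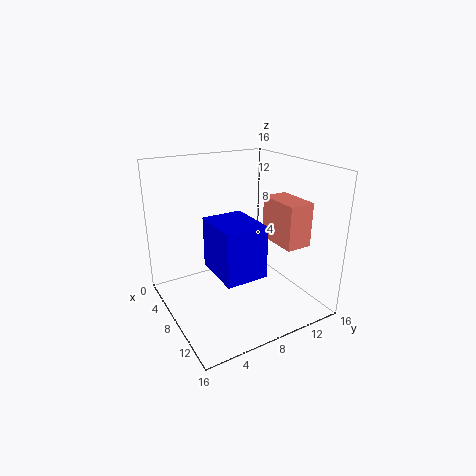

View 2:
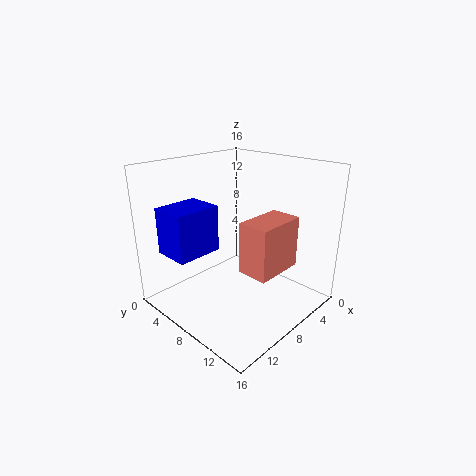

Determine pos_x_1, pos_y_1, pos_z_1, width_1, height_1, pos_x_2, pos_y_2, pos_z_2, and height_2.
pos_x_1 = 7, pos_y_1 = 12, pos_z_1 = 7, width_1 = 5, height_1 = 5, pos_x_2 = 10, pos_y_2 = 3, pos_z_2 = 7, height_2 = 5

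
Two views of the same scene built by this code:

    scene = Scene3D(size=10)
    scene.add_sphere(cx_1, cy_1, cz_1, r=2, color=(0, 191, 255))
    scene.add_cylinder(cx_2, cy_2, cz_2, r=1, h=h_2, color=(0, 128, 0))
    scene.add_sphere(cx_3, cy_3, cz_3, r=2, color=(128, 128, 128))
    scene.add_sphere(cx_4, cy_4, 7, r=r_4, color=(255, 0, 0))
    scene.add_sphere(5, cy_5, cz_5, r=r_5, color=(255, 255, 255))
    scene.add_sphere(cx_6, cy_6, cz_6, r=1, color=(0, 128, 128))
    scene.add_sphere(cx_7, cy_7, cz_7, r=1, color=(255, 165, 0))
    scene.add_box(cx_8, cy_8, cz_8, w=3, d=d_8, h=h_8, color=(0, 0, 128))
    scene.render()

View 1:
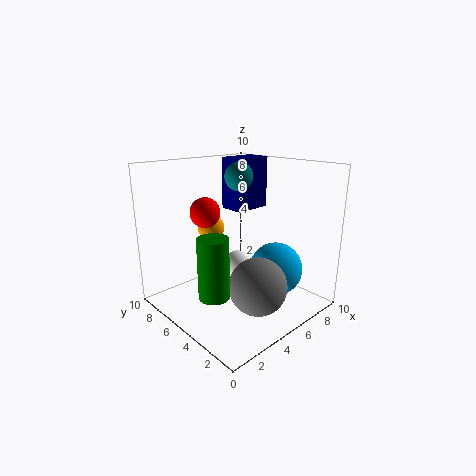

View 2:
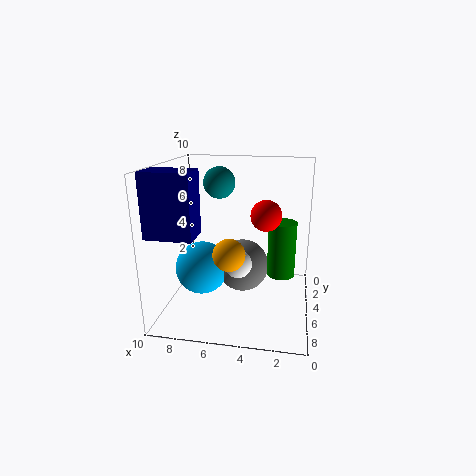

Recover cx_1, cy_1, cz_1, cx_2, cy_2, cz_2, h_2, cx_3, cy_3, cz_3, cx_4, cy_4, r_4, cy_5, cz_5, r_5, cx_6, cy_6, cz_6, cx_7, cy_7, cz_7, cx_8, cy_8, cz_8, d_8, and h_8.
cx_1 = 8, cy_1 = 4, cz_1 = 2, cx_2 = 2, cy_2 = 4, cz_2 = 2, h_2 = 4, cx_3 = 5, cy_3 = 3, cz_3 = 2, cx_4 = 3, cy_4 = 6, r_4 = 1, cy_5 = 5, cz_5 = 3, r_5 = 1, cx_6 = 6, cy_6 = 6, cz_6 = 9, cx_7 = 5, cy_7 = 8, cz_7 = 5, cx_8 = 7, cy_8 = 7, cz_8 = 6, d_8 = 2, h_8 = 4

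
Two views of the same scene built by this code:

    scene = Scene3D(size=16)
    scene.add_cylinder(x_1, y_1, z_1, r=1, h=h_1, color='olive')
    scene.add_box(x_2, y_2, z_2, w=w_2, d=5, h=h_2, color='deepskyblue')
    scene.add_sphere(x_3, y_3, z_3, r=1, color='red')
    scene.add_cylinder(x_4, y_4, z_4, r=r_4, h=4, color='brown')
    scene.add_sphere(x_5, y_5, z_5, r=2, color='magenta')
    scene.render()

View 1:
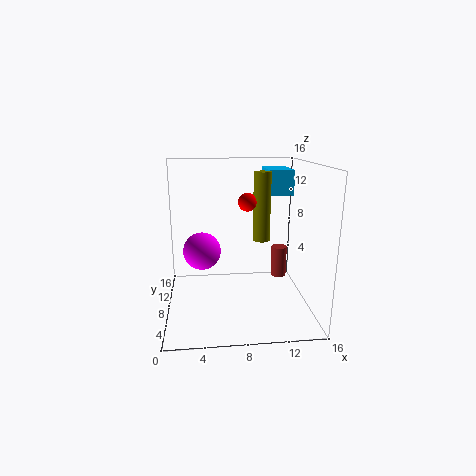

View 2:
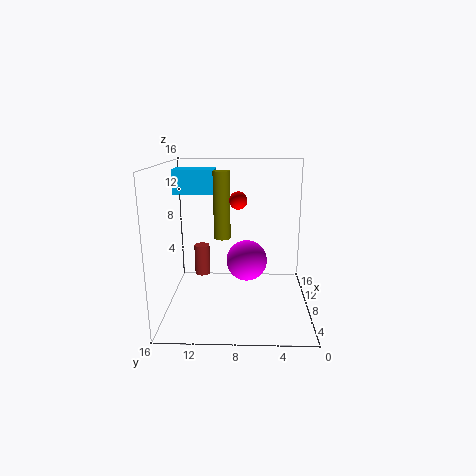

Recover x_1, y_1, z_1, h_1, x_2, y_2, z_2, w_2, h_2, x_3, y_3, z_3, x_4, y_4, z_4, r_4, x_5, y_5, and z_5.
x_1 = 11; y_1 = 10; z_1 = 7; h_1 = 8; x_2 = 12; y_2 = 11; z_2 = 12; w_2 = 3; h_2 = 3; x_3 = 9; y_3 = 8; z_3 = 12; x_4 = 14; y_4 = 13; z_4 = 1; r_4 = 1; x_5 = 4; y_5 = 7; z_5 = 7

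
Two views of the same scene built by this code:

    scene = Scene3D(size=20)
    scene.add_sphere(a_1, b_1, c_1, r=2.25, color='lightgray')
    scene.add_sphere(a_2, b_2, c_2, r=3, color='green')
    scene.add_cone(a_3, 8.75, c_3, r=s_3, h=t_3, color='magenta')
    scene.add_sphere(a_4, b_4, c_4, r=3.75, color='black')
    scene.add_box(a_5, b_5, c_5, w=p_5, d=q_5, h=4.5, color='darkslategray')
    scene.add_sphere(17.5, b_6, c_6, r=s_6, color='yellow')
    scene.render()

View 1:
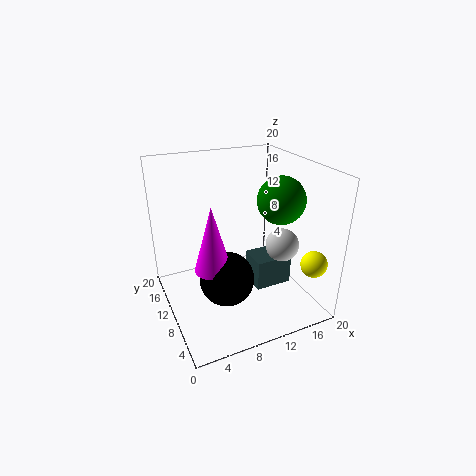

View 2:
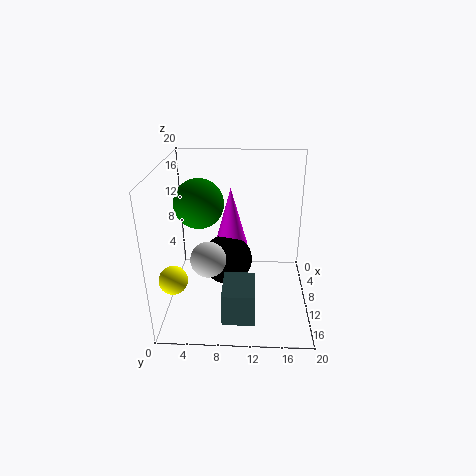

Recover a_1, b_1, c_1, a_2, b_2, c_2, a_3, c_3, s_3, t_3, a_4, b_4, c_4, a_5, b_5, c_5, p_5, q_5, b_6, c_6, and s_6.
a_1 = 15
b_1 = 6.5
c_1 = 9.5
a_2 = 13.75
b_2 = 5.5
c_2 = 16.5
a_3 = 5.75
c_3 = 6.75
s_3 = 2.5
t_3 = 9
a_4 = 7.5
b_4 = 8.25
c_4 = 5
a_5 = 12.5
b_5 = 8.25
c_5 = 1.5
p_5 = 5.5
q_5 = 4.25
b_6 = 2.5
c_6 = 8
s_6 = 1.75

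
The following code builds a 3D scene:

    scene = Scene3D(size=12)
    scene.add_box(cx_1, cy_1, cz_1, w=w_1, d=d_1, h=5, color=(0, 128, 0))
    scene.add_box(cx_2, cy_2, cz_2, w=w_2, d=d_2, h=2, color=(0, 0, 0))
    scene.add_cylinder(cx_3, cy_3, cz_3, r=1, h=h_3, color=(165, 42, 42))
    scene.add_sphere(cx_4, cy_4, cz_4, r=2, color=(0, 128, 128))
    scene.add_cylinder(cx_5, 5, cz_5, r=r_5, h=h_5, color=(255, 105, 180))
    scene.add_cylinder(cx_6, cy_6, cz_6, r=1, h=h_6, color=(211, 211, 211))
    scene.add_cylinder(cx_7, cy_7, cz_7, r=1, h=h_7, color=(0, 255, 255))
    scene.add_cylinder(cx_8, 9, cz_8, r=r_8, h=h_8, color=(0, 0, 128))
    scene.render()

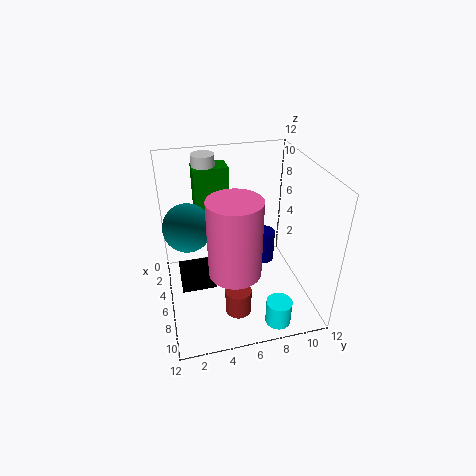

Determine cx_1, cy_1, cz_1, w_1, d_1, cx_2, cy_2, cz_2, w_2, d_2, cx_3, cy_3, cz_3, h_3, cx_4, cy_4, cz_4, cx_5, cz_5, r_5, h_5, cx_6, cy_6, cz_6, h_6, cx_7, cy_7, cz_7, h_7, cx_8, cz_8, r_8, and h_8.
cx_1 = 1
cy_1 = 3
cz_1 = 6
w_1 = 2
d_1 = 3
cx_2 = 4
cy_2 = 1
cz_2 = 1
w_2 = 2
d_2 = 3
cx_3 = 10
cy_3 = 5
cz_3 = 2
h_3 = 2
cx_4 = 5
cy_4 = 2
cz_4 = 7
cx_5 = 9
cz_5 = 5
r_5 = 2
h_5 = 6
cx_6 = 2
cy_6 = 4
cz_6 = 10
h_6 = 2
cx_7 = 11
cy_7 = 8
cz_7 = 1
h_7 = 2
cx_8 = 4
cz_8 = 2
r_8 = 1
h_8 = 3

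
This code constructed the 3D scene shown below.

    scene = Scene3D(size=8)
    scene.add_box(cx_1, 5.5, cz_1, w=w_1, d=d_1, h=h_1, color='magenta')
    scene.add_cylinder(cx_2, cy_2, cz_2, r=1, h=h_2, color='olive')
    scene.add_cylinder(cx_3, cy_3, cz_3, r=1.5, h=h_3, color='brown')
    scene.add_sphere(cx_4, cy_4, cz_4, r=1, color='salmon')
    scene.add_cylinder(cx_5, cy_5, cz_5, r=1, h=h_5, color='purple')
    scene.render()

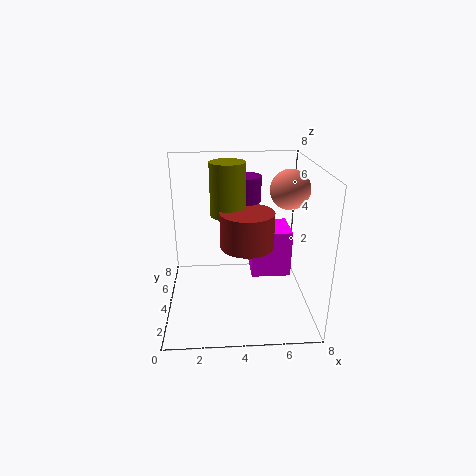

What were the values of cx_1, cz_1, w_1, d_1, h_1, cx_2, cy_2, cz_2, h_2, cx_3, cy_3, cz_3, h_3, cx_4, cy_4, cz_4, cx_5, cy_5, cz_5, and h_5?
cx_1 = 5, cz_1 = 0.5, w_1 = 2.5, d_1 = 2.5, h_1 = 3, cx_2 = 3.5, cy_2 = 5, cz_2 = 5, h_2 = 3, cx_3 = 4.5, cy_3 = 4, cz_3 = 3.5, h_3 = 2, cx_4 = 6.5, cy_4 = 3, cz_4 = 7, cx_5 = 4.5, cy_5 = 6, cz_5 = 5.5, h_5 = 1.5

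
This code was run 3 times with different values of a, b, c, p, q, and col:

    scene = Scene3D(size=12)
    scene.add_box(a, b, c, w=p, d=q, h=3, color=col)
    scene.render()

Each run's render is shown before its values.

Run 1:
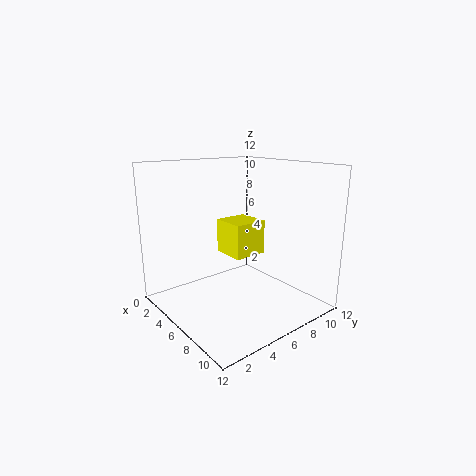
a = 3; b = 6; c = 4; p = 3; q = 3; col = 'yellow'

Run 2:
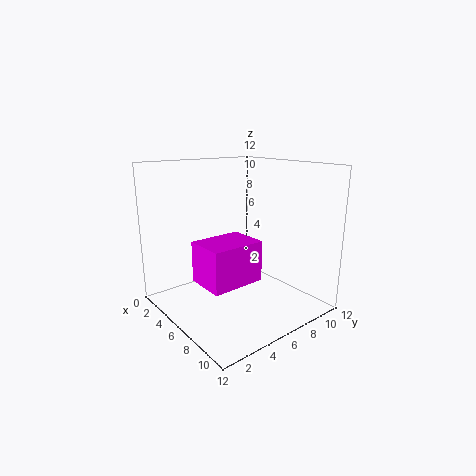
a = 7; b = 1; c = 4; p = 3; q = 4; col = 'magenta'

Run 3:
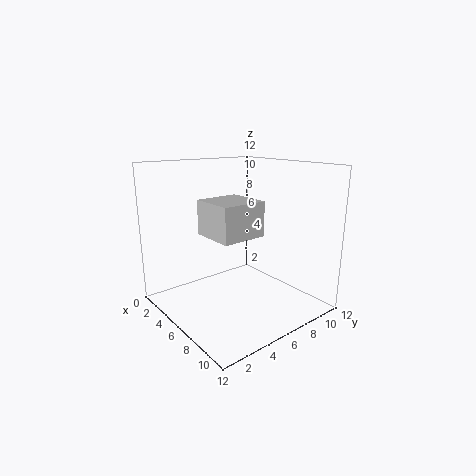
a = 3; b = 4; c = 6; p = 4; q = 4; col = 'lightgray'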